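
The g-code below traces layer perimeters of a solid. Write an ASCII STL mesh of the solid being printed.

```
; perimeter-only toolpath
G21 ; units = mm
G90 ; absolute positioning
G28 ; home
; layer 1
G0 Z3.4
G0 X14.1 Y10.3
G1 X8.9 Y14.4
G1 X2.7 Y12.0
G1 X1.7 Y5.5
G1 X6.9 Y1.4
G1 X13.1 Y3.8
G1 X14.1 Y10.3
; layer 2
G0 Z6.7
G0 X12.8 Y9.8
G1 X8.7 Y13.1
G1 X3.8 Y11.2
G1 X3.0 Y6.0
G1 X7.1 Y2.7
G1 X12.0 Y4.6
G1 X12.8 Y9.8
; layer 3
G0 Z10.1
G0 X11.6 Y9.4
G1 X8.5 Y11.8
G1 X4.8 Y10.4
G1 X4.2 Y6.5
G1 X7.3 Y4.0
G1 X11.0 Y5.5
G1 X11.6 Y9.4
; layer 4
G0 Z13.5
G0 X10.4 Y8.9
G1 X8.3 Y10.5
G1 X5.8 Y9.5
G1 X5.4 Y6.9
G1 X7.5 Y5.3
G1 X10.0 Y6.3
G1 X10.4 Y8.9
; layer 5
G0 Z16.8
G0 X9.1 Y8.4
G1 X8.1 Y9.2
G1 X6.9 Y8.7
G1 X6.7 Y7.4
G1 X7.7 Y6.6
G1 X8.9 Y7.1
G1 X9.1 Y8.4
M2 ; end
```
solid part
  facet normal 0.0000 0.0000 -1.0000
    outer loop
      vertex 1.7 12.8 0.0
      vertex 9.1 15.7 0.0
      vertex 15.3 10.8 0.0
    endloop
  endfacet
  facet normal 0.0000 0.0000 -1.0000
    outer loop
      vertex 0.5 5.0 0.0
      vertex 1.7 12.8 0.0
      vertex 15.3 10.8 0.0
    endloop
  endfacet
  facet normal 0.0000 0.0000 -1.0000
    outer loop
      vertex 6.7 0.1 0.0
      vertex 0.5 5.0 0.0
      vertex 15.3 10.8 0.0
    endloop
  endfacet
  facet normal 0.0000 0.0000 -1.0000
    outer loop
      vertex 14.1 3.0 0.0
      vertex 6.7 0.1 0.0
      vertex 15.3 10.8 0.0
    endloop
  endfacet
  facet normal 0.5871 0.7428 0.3217
    outer loop
      vertex 15.3 10.8 0.0
      vertex 9.1 15.7 0.0
      vertex 7.9 7.9 20.2
    endloop
  endfacet
  facet normal -0.3457 0.8821 0.3201
    outer loop
      vertex 9.1 15.7 0.0
      vertex 1.7 12.8 0.0
      vertex 7.9 7.9 20.2
    endloop
  endfacet
  facet normal -0.9357 0.1440 0.3221
    outer loop
      vertex 1.7 12.8 0.0
      vertex 0.5 5.0 0.0
      vertex 7.9 7.9 20.2
    endloop
  endfacet
  facet normal -0.5871 -0.7428 0.3217
    outer loop
      vertex 0.5 5.0 0.0
      vertex 6.7 0.1 0.0
      vertex 7.9 7.9 20.2
    endloop
  endfacet
  facet normal 0.3457 -0.8821 0.3201
    outer loop
      vertex 6.7 0.1 0.0
      vertex 14.1 3.0 0.0
      vertex 7.9 7.9 20.2
    endloop
  endfacet
  facet normal 0.9357 -0.1440 0.3221
    outer loop
      vertex 14.1 3.0 0.0
      vertex 15.3 10.8 0.0
      vertex 7.9 7.9 20.2
    endloop
  endfacet
endsolid part

The G0 Z moves step by Δz≈3.4 mm. The G1 loops shrink linearly with z, so the solid tapers from its base footprint up to z≈20.2. Closing with a flat bottom cap and the tapered top and triangulating gives 10 facets — a regular 6-sided pyramid, base circumscribed radius ≈ 7.9 mm, apex at z ≈ 20.2 mm.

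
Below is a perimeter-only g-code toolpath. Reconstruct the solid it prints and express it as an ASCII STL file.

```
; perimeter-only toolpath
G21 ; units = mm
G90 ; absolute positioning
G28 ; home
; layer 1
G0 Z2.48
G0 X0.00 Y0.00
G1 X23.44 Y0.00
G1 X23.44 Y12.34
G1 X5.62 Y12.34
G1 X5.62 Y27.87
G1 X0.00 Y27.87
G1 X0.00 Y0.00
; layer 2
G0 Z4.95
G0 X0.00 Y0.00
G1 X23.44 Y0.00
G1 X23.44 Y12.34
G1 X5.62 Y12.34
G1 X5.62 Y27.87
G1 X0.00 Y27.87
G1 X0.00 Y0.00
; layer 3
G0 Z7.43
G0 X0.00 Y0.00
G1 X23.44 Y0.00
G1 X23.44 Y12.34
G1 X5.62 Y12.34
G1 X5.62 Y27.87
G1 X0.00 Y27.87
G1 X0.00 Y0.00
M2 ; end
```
solid part
  facet normal 0.0000 0.0000 -1.0000
    outer loop
      vertex 23.44 12.34 0.00
      vertex 23.44 0.00 0.00
      vertex 0.00 0.00 0.00
    endloop
  endfacet
  facet normal 0.0000 0.0000 -1.0000
    outer loop
      vertex 5.62 12.34 0.00
      vertex 23.44 12.34 0.00
      vertex 0.00 0.00 0.00
    endloop
  endfacet
  facet normal 0.0000 0.0000 -1.0000
    outer loop
      vertex 5.62 27.87 0.00
      vertex 5.62 12.34 0.00
      vertex 0.00 0.00 0.00
    endloop
  endfacet
  facet normal 0.0000 0.0000 -1.0000
    outer loop
      vertex 0.00 27.87 0.00
      vertex 5.62 27.87 0.00
      vertex 0.00 0.00 0.00
    endloop
  endfacet
  facet normal 0.0000 0.0000 1.0000
    outer loop
      vertex 0.00 0.00 7.43
      vertex 23.44 0.00 7.43
      vertex 23.44 12.34 7.43
    endloop
  endfacet
  facet normal 0.0000 0.0000 1.0000
    outer loop
      vertex 0.00 0.00 7.43
      vertex 23.44 12.34 7.43
      vertex 5.62 12.34 7.43
    endloop
  endfacet
  facet normal 0.0000 0.0000 1.0000
    outer loop
      vertex 0.00 0.00 7.43
      vertex 5.62 12.34 7.43
      vertex 5.62 27.87 7.43
    endloop
  endfacet
  facet normal 0.0000 0.0000 1.0000
    outer loop
      vertex 0.00 0.00 7.43
      vertex 5.62 27.87 7.43
      vertex 0.00 27.87 7.43
    endloop
  endfacet
  facet normal 0.0000 -1.0000 0.0000
    outer loop
      vertex 0.00 0.00 0.00
      vertex 23.44 0.00 0.00
      vertex 23.44 0.00 7.43
    endloop
  endfacet
  facet normal 0.0000 -1.0000 0.0000
    outer loop
      vertex 0.00 0.00 0.00
      vertex 23.44 0.00 7.43
      vertex 0.00 0.00 7.43
    endloop
  endfacet
  facet normal 1.0000 0.0000 0.0000
    outer loop
      vertex 23.44 0.00 0.00
      vertex 23.44 12.34 0.00
      vertex 23.44 12.34 7.43
    endloop
  endfacet
  facet normal 1.0000 0.0000 0.0000
    outer loop
      vertex 23.44 0.00 0.00
      vertex 23.44 12.34 7.43
      vertex 23.44 0.00 7.43
    endloop
  endfacet
  facet normal 0.0000 1.0000 0.0000
    outer loop
      vertex 23.44 12.34 0.00
      vertex 5.62 12.34 0.00
      vertex 5.62 12.34 7.43
    endloop
  endfacet
  facet normal 0.0000 1.0000 0.0000
    outer loop
      vertex 23.44 12.34 0.00
      vertex 5.62 12.34 7.43
      vertex 23.44 12.34 7.43
    endloop
  endfacet
  facet normal 1.0000 0.0000 0.0000
    outer loop
      vertex 5.62 12.34 0.00
      vertex 5.62 27.87 0.00
      vertex 5.62 27.87 7.43
    endloop
  endfacet
  facet normal 1.0000 0.0000 0.0000
    outer loop
      vertex 5.62 12.34 0.00
      vertex 5.62 27.87 7.43
      vertex 5.62 12.34 7.43
    endloop
  endfacet
  facet normal 0.0000 1.0000 0.0000
    outer loop
      vertex 5.62 27.87 0.00
      vertex 0.00 27.87 0.00
      vertex 0.00 27.87 7.43
    endloop
  endfacet
  facet normal 0.0000 1.0000 0.0000
    outer loop
      vertex 5.62 27.87 0.00
      vertex 0.00 27.87 7.43
      vertex 5.62 27.87 7.43
    endloop
  endfacet
  facet normal -1.0000 0.0000 0.0000
    outer loop
      vertex 0.00 27.87 0.00
      vertex 0.00 0.00 0.00
      vertex 0.00 0.00 7.43
    endloop
  endfacet
  facet normal -1.0000 0.0000 0.0000
    outer loop
      vertex 0.00 27.87 0.00
      vertex 0.00 0.00 7.43
      vertex 0.00 27.87 7.43
    endloop
  endfacet
endsolid part

The G0 Z moves step by Δz≈2.48 mm. Every layer's G1 loop is the same polygon, so the solid is a straight extrusion of it from z=0 to z≈7.43. Closing with flat bottom and top caps and triangulating gives 20 facets — an L-shaped prism: outer 23.4 × 27.9 mm, arm thicknesses ≈ 12.3 mm (horizontal) and 5.62 mm (vertical), extruded 7.43 mm in z.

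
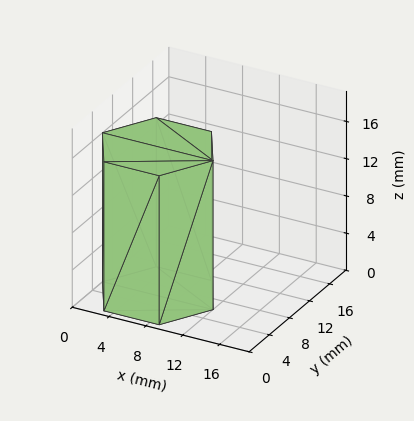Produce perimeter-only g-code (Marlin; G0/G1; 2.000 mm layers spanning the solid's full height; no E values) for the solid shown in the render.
Reading the render: the shape is a regular 6-sided prism (a cylinder approximated with 6 flat sides), circumscribed radius ≈ 6 mm, height ≈ 16 mm (dimensions read to the nearest mm from the axis ticks). For the g-code, the solid's height is divided into equal slices at the stated Δz and each level perimeter traced with G1 moves after a G0 lift.

; perimeter-only toolpath
G21 ; units = mm
G90 ; absolute positioning
G28 ; home
; layer 1
G0 Z2.000
G0 X12.000 Y6.000
G1 X9.000 Y11.196
G1 X3.000 Y11.196
G1 X0.000 Y6.000
G1 X3.000 Y0.804
G1 X9.000 Y0.804
G1 X12.000 Y6.000
; layer 2
G0 Z4.000
G0 X12.000 Y6.000
G1 X9.000 Y11.196
G1 X3.000 Y11.196
G1 X0.000 Y6.000
G1 X3.000 Y0.804
G1 X9.000 Y0.804
G1 X12.000 Y6.000
; layer 3
G0 Z6.000
G0 X12.000 Y6.000
G1 X9.000 Y11.196
G1 X3.000 Y11.196
G1 X0.000 Y6.000
G1 X3.000 Y0.804
G1 X9.000 Y0.804
G1 X12.000 Y6.000
; layer 4
G0 Z8.000
G0 X12.000 Y6.000
G1 X9.000 Y11.196
G1 X3.000 Y11.196
G1 X0.000 Y6.000
G1 X3.000 Y0.804
G1 X9.000 Y0.804
G1 X12.000 Y6.000
; layer 5
G0 Z10.000
G0 X12.000 Y6.000
G1 X9.000 Y11.196
G1 X3.000 Y11.196
G1 X0.000 Y6.000
G1 X3.000 Y0.804
G1 X9.000 Y0.804
G1 X12.000 Y6.000
; layer 6
G0 Z12.000
G0 X12.000 Y6.000
G1 X9.000 Y11.196
G1 X3.000 Y11.196
G1 X0.000 Y6.000
G1 X3.000 Y0.804
G1 X9.000 Y0.804
G1 X12.000 Y6.000
; layer 7
G0 Z14.000
G0 X12.000 Y6.000
G1 X9.000 Y11.196
G1 X3.000 Y11.196
G1 X0.000 Y6.000
G1 X3.000 Y0.804
G1 X9.000 Y0.804
G1 X12.000 Y6.000
; layer 8
G0 Z16.000
G0 X12.000 Y6.000
G1 X9.000 Y11.196
G1 X3.000 Y11.196
G1 X0.000 Y6.000
G1 X3.000 Y0.804
G1 X9.000 Y0.804
G1 X12.000 Y6.000
M2 ; end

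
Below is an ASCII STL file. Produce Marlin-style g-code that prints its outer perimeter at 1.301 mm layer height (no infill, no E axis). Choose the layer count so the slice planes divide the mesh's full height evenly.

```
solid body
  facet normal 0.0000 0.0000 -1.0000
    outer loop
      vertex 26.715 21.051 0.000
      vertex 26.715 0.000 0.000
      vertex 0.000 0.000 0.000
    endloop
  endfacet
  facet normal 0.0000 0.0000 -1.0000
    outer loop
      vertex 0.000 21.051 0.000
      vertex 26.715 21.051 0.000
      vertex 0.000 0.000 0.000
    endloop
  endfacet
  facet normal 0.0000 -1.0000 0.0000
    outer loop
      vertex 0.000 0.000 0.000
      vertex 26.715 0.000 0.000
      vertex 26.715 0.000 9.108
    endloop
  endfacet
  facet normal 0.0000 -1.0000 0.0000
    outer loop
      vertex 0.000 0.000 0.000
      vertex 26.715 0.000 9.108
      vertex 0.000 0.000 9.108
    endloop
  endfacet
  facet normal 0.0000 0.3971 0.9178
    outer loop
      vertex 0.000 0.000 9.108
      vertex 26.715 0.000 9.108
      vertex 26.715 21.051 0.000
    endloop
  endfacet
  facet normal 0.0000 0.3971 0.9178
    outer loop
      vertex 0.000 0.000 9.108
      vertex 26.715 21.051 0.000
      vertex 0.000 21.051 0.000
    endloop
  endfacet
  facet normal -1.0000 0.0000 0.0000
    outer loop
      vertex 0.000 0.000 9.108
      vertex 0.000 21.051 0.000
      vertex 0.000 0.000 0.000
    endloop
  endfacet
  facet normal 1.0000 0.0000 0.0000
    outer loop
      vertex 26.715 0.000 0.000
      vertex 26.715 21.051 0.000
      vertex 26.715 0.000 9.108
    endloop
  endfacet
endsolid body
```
; perimeter-only toolpath
G21 ; units = mm
G90 ; absolute positioning
G28 ; home
; layer 1
G0 Z1.301
G0 X0.000 Y0.000
G1 X26.715 Y0.000
G1 X26.715 Y18.044
G1 X0.000 Y18.044
G1 X0.000 Y0.000
; layer 2
G0 Z2.602
G0 X0.000 Y0.000
G1 X26.715 Y0.000
G1 X26.715 Y15.036
G1 X0.000 Y15.036
G1 X0.000 Y0.000
; layer 3
G0 Z3.903
G0 X0.000 Y0.000
G1 X26.715 Y0.000
G1 X26.715 Y12.029
G1 X0.000 Y12.029
G1 X0.000 Y0.000
; layer 4
G0 Z5.205
G0 X0.000 Y0.000
G1 X26.715 Y0.000
G1 X26.715 Y9.022
G1 X0.000 Y9.022
G1 X0.000 Y0.000
; layer 5
G0 Z6.506
G0 X0.000 Y0.000
G1 X26.715 Y0.000
G1 X26.715 Y6.015
G1 X0.000 Y6.015
G1 X0.000 Y0.000
; layer 6
G0 Z7.807
G0 X0.000 Y0.000
G1 X26.715 Y0.000
G1 X26.715 Y3.007
G1 X0.000 Y3.007
G1 X0.000 Y0.000
M2 ; end

The solid is a wedge (ramp): 26.7 × 21.1 mm base, rising to 9.11 mm along the y=0 edge and sloping linearly to z=0 at y=21.1. Slicing at Δz = 1.301 mm — 7 equal slices spanning the solid's height, so layer i sits at z = i·h/7 — gives 6 non-empty perimeters. Each is a 4-segment closed polygon; G0 lifts to the layer z and rapids to the start vertex, then G1 traces the edges. The cross-section shrinks linearly with z (the slice at the apex is degenerate and omitted).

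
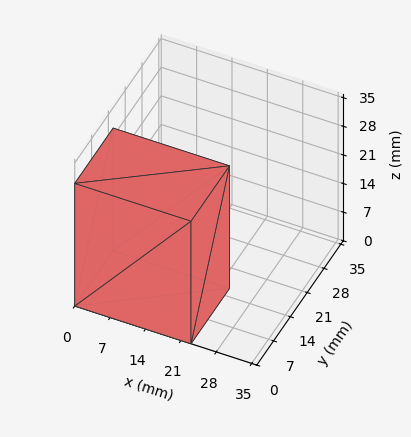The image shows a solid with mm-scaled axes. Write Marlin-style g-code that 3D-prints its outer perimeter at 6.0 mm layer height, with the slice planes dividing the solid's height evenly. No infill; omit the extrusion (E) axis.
Reading the render: the shape is a rectangular box, roughly 23 × 16 mm footprint and 30 mm tall (dimensions read to the nearest mm from the axis ticks). For the g-code, the solid's height is divided into equal slices at the stated Δz and each level perimeter traced with G1 moves after a G0 lift.

; perimeter-only toolpath
G21 ; units = mm
G90 ; absolute positioning
G28 ; home
; layer 1
G0 Z6.0
G0 X0.0 Y0.0
G1 X23.0 Y0.0
G1 X23.0 Y16.0
G1 X0.0 Y16.0
G1 X0.0 Y0.0
; layer 2
G0 Z12.0
G0 X0.0 Y0.0
G1 X23.0 Y0.0
G1 X23.0 Y16.0
G1 X0.0 Y16.0
G1 X0.0 Y0.0
; layer 3
G0 Z18.0
G0 X0.0 Y0.0
G1 X23.0 Y0.0
G1 X23.0 Y16.0
G1 X0.0 Y16.0
G1 X0.0 Y0.0
; layer 4
G0 Z24.0
G0 X0.0 Y0.0
G1 X23.0 Y0.0
G1 X23.0 Y16.0
G1 X0.0 Y16.0
G1 X0.0 Y0.0
; layer 5
G0 Z30.0
G0 X0.0 Y0.0
G1 X23.0 Y0.0
G1 X23.0 Y16.0
G1 X0.0 Y16.0
G1 X0.0 Y0.0
M2 ; end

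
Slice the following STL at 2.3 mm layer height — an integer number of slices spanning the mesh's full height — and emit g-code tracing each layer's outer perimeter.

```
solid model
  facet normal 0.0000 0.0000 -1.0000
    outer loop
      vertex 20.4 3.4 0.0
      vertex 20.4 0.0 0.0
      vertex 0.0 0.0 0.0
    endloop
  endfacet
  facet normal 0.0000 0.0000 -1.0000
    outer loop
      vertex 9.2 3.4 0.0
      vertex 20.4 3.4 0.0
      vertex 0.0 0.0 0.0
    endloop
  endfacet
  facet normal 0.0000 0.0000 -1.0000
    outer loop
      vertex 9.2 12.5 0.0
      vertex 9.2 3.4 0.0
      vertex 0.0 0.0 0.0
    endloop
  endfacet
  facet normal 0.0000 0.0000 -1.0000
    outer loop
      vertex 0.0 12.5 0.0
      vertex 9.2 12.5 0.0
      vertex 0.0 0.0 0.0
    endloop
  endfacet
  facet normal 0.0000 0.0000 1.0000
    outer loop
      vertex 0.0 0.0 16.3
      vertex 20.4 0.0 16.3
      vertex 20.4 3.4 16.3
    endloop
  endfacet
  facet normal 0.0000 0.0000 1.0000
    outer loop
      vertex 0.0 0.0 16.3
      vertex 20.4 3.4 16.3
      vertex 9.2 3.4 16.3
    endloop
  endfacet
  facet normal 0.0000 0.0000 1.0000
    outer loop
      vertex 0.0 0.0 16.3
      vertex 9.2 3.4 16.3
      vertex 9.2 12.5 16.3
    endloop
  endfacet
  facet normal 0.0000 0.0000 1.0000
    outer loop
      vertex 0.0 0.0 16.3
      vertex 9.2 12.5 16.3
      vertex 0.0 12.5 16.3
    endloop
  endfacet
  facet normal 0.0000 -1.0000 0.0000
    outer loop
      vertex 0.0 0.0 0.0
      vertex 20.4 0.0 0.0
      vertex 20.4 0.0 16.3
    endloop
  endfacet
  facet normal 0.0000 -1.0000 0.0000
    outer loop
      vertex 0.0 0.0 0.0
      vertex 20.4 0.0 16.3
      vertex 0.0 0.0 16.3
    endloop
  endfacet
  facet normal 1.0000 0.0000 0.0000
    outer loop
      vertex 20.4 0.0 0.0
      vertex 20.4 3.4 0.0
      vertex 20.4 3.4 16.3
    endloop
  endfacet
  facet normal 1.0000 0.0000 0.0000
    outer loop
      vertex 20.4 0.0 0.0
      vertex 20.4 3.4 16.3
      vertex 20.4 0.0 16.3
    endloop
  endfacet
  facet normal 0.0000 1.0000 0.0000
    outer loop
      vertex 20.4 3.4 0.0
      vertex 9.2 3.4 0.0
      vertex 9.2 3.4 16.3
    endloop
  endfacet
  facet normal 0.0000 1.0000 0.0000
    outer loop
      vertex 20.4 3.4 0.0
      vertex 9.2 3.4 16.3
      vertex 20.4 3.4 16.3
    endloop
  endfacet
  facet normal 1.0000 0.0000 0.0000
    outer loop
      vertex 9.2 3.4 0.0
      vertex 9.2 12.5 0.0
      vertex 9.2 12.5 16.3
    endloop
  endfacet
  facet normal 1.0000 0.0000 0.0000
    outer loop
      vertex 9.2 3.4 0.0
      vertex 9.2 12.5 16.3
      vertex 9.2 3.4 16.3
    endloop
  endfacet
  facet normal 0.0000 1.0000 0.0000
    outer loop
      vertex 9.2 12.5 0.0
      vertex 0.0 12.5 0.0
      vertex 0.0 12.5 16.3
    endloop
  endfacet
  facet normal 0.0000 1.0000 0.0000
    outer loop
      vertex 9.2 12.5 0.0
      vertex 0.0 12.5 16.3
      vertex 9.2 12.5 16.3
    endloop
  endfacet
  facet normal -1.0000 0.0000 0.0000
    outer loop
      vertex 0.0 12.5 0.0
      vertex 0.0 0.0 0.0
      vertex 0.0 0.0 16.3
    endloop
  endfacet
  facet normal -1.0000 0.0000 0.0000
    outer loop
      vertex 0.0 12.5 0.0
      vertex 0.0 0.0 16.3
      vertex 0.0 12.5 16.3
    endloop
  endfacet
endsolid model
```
; perimeter-only toolpath
G21 ; units = mm
G90 ; absolute positioning
G28 ; home
; layer 1
G0 Z2.3
G0 X0.0 Y0.0
G1 X20.4 Y0.0
G1 X20.4 Y3.4
G1 X9.2 Y3.4
G1 X9.2 Y12.5
G1 X0.0 Y12.5
G1 X0.0 Y0.0
; layer 2
G0 Z4.7
G0 X0.0 Y0.0
G1 X20.4 Y0.0
G1 X20.4 Y3.4
G1 X9.2 Y3.4
G1 X9.2 Y12.5
G1 X0.0 Y12.5
G1 X0.0 Y0.0
; layer 3
G0 Z7.0
G0 X0.0 Y0.0
G1 X20.4 Y0.0
G1 X20.4 Y3.4
G1 X9.2 Y3.4
G1 X9.2 Y12.5
G1 X0.0 Y12.5
G1 X0.0 Y0.0
; layer 4
G0 Z9.3
G0 X0.0 Y0.0
G1 X20.4 Y0.0
G1 X20.4 Y3.4
G1 X9.2 Y3.4
G1 X9.2 Y12.5
G1 X0.0 Y12.5
G1 X0.0 Y0.0
; layer 5
G0 Z11.6
G0 X0.0 Y0.0
G1 X20.4 Y0.0
G1 X20.4 Y3.4
G1 X9.2 Y3.4
G1 X9.2 Y12.5
G1 X0.0 Y12.5
G1 X0.0 Y0.0
; layer 6
G0 Z14.0
G0 X0.0 Y0.0
G1 X20.4 Y0.0
G1 X20.4 Y3.4
G1 X9.2 Y3.4
G1 X9.2 Y12.5
G1 X0.0 Y12.5
G1 X0.0 Y0.0
; layer 7
G0 Z16.3
G0 X0.0 Y0.0
G1 X20.4 Y0.0
G1 X20.4 Y3.4
G1 X9.2 Y3.4
G1 X9.2 Y12.5
G1 X0.0 Y12.5
G1 X0.0 Y0.0
M2 ; end

The solid is an L-shaped prism: outer 20.4 × 12.5 mm, arm thicknesses ≈ 3.4 mm (horizontal) and 9.2 mm (vertical), extruded 16.3 mm in z. Slicing at Δz = 2.3 mm — 7 equal slices spanning the solid's height, so layer i sits at z = i·h/7 — gives 7 non-empty perimeters. Each is a 6-segment closed polygon; G0 lifts to the layer z and rapids to the start vertex, then G1 traces the edges.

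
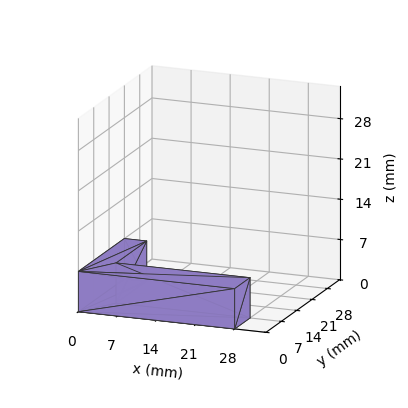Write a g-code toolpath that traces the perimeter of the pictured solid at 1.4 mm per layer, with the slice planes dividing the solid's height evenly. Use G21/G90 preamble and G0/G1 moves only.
Reading the render: the shape is an L-shaped prism: outer 28 × 21 mm, arm thicknesses ≈ 7 mm (horizontal) and 4 mm (vertical), extruded 7 mm in z (dimensions read to the nearest mm from the axis ticks). For the g-code, the solid's height is divided into equal slices at the stated Δz and each level perimeter traced with G1 moves after a G0 lift.

; perimeter-only toolpath
G21 ; units = mm
G90 ; absolute positioning
G28 ; home
; layer 1
G0 Z1.4
G0 X0.0 Y0.0
G1 X28.0 Y0.0
G1 X28.0 Y7.0
G1 X4.0 Y7.0
G1 X4.0 Y21.0
G1 X0.0 Y21.0
G1 X0.0 Y0.0
; layer 2
G0 Z2.8
G0 X0.0 Y0.0
G1 X28.0 Y0.0
G1 X28.0 Y7.0
G1 X4.0 Y7.0
G1 X4.0 Y21.0
G1 X0.0 Y21.0
G1 X0.0 Y0.0
; layer 3
G0 Z4.2
G0 X0.0 Y0.0
G1 X28.0 Y0.0
G1 X28.0 Y7.0
G1 X4.0 Y7.0
G1 X4.0 Y21.0
G1 X0.0 Y21.0
G1 X0.0 Y0.0
; layer 4
G0 Z5.6
G0 X0.0 Y0.0
G1 X28.0 Y0.0
G1 X28.0 Y7.0
G1 X4.0 Y7.0
G1 X4.0 Y21.0
G1 X0.0 Y21.0
G1 X0.0 Y0.0
; layer 5
G0 Z7.0
G0 X0.0 Y0.0
G1 X28.0 Y0.0
G1 X28.0 Y7.0
G1 X4.0 Y7.0
G1 X4.0 Y21.0
G1 X0.0 Y21.0
G1 X0.0 Y0.0
M2 ; end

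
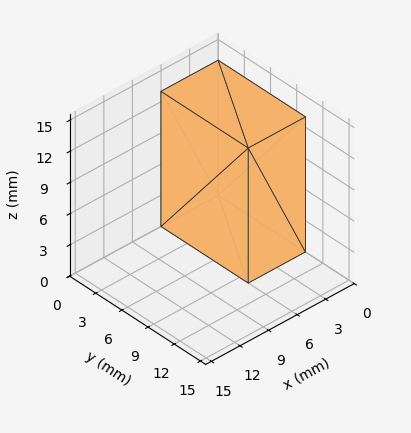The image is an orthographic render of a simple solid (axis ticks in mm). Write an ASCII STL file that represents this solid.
Reading the render: the shape is a rectangular box, roughly 6 × 10 mm footprint and 13 mm tall (dimensions read to the nearest mm from the axis ticks). For the STL, each face is triangulated and given an outward normal.

solid part
  facet normal 0.0000 0.0000 -1.0000
    outer loop
      vertex 6.000 10.000 0.000
      vertex 6.000 0.000 0.000
      vertex 0.000 0.000 0.000
    endloop
  endfacet
  facet normal 0.0000 0.0000 -1.0000
    outer loop
      vertex 0.000 10.000 0.000
      vertex 6.000 10.000 0.000
      vertex 0.000 0.000 0.000
    endloop
  endfacet
  facet normal 0.0000 0.0000 1.0000
    outer loop
      vertex 0.000 0.000 13.000
      vertex 6.000 0.000 13.000
      vertex 6.000 10.000 13.000
    endloop
  endfacet
  facet normal 0.0000 0.0000 1.0000
    outer loop
      vertex 0.000 0.000 13.000
      vertex 6.000 10.000 13.000
      vertex 0.000 10.000 13.000
    endloop
  endfacet
  facet normal 0.0000 -1.0000 0.0000
    outer loop
      vertex 0.000 0.000 0.000
      vertex 6.000 0.000 0.000
      vertex 6.000 0.000 13.000
    endloop
  endfacet
  facet normal 0.0000 -1.0000 0.0000
    outer loop
      vertex 0.000 0.000 0.000
      vertex 6.000 0.000 13.000
      vertex 0.000 0.000 13.000
    endloop
  endfacet
  facet normal 0.0000 1.0000 0.0000
    outer loop
      vertex 6.000 10.000 13.000
      vertex 6.000 10.000 0.000
      vertex 0.000 10.000 0.000
    endloop
  endfacet
  facet normal 0.0000 1.0000 0.0000
    outer loop
      vertex 0.000 10.000 13.000
      vertex 6.000 10.000 13.000
      vertex 0.000 10.000 0.000
    endloop
  endfacet
  facet normal -1.0000 0.0000 0.0000
    outer loop
      vertex 0.000 10.000 13.000
      vertex 0.000 10.000 0.000
      vertex 0.000 0.000 0.000
    endloop
  endfacet
  facet normal -1.0000 0.0000 0.0000
    outer loop
      vertex 0.000 0.000 13.000
      vertex 0.000 10.000 13.000
      vertex 0.000 0.000 0.000
    endloop
  endfacet
  facet normal 1.0000 0.0000 0.0000
    outer loop
      vertex 6.000 0.000 0.000
      vertex 6.000 10.000 0.000
      vertex 6.000 10.000 13.000
    endloop
  endfacet
  facet normal 1.0000 0.0000 0.0000
    outer loop
      vertex 6.000 0.000 0.000
      vertex 6.000 10.000 13.000
      vertex 6.000 0.000 13.000
    endloop
  endfacet
endsolid part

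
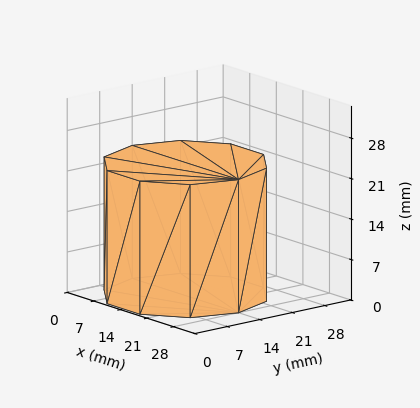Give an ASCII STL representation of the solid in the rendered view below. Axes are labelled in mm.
Reading the render: the shape is a regular 10-sided prism (a cylinder approximated with 10 flat sides), circumscribed radius ≈ 14 mm, height ≈ 23 mm (dimensions read to the nearest mm from the axis ticks). For the STL, each face is triangulated and given an outward normal.

solid part
  facet normal 0.0000 0.0000 -1.0000
    outer loop
      vertex 18.326 27.315 0.000
      vertex 25.326 22.229 0.000
      vertex 28.000 14.000 0.000
    endloop
  endfacet
  facet normal 0.0000 0.0000 -1.0000
    outer loop
      vertex 9.674 27.315 0.000
      vertex 18.326 27.315 0.000
      vertex 28.000 14.000 0.000
    endloop
  endfacet
  facet normal 0.0000 0.0000 -1.0000
    outer loop
      vertex 2.674 22.229 0.000
      vertex 9.674 27.315 0.000
      vertex 28.000 14.000 0.000
    endloop
  endfacet
  facet normal 0.0000 0.0000 -1.0000
    outer loop
      vertex 0.000 14.000 0.000
      vertex 2.674 22.229 0.000
      vertex 28.000 14.000 0.000
    endloop
  endfacet
  facet normal 0.0000 0.0000 -1.0000
    outer loop
      vertex 2.674 5.771 0.000
      vertex 0.000 14.000 0.000
      vertex 28.000 14.000 0.000
    endloop
  endfacet
  facet normal 0.0000 0.0000 -1.0000
    outer loop
      vertex 9.674 0.685 0.000
      vertex 2.674 5.771 0.000
      vertex 28.000 14.000 0.000
    endloop
  endfacet
  facet normal 0.0000 0.0000 -1.0000
    outer loop
      vertex 18.326 0.685 0.000
      vertex 9.674 0.685 0.000
      vertex 28.000 14.000 0.000
    endloop
  endfacet
  facet normal 0.0000 0.0000 -1.0000
    outer loop
      vertex 25.326 5.771 0.000
      vertex 18.326 0.685 0.000
      vertex 28.000 14.000 0.000
    endloop
  endfacet
  facet normal 0.0000 0.0000 1.0000
    outer loop
      vertex 28.000 14.000 23.000
      vertex 25.326 22.229 23.000
      vertex 18.326 27.315 23.000
    endloop
  endfacet
  facet normal 0.0000 0.0000 1.0000
    outer loop
      vertex 28.000 14.000 23.000
      vertex 18.326 27.315 23.000
      vertex 9.674 27.315 23.000
    endloop
  endfacet
  facet normal 0.0000 0.0000 1.0000
    outer loop
      vertex 28.000 14.000 23.000
      vertex 9.674 27.315 23.000
      vertex 2.674 22.229 23.000
    endloop
  endfacet
  facet normal 0.0000 0.0000 1.0000
    outer loop
      vertex 28.000 14.000 23.000
      vertex 2.674 22.229 23.000
      vertex 0.000 14.000 23.000
    endloop
  endfacet
  facet normal 0.0000 0.0000 1.0000
    outer loop
      vertex 28.000 14.000 23.000
      vertex 0.000 14.000 23.000
      vertex 2.674 5.771 23.000
    endloop
  endfacet
  facet normal 0.0000 0.0000 1.0000
    outer loop
      vertex 28.000 14.000 23.000
      vertex 2.674 5.771 23.000
      vertex 9.674 0.685 23.000
    endloop
  endfacet
  facet normal 0.0000 0.0000 1.0000
    outer loop
      vertex 28.000 14.000 23.000
      vertex 9.674 0.685 23.000
      vertex 18.326 0.685 23.000
    endloop
  endfacet
  facet normal 0.0000 0.0000 1.0000
    outer loop
      vertex 28.000 14.000 23.000
      vertex 18.326 0.685 23.000
      vertex 25.326 5.771 23.000
    endloop
  endfacet
  facet normal 0.9510 0.3090 0.0000
    outer loop
      vertex 28.000 14.000 0.000
      vertex 25.326 22.229 0.000
      vertex 25.326 22.229 23.000
    endloop
  endfacet
  facet normal 0.9510 0.3090 0.0000
    outer loop
      vertex 28.000 14.000 0.000
      vertex 25.326 22.229 23.000
      vertex 28.000 14.000 23.000
    endloop
  endfacet
  facet normal 0.5878 0.8090 0.0000
    outer loop
      vertex 25.326 22.229 0.000
      vertex 18.326 27.315 0.000
      vertex 18.326 27.315 23.000
    endloop
  endfacet
  facet normal 0.5878 0.8090 0.0000
    outer loop
      vertex 25.326 22.229 0.000
      vertex 18.326 27.315 23.000
      vertex 25.326 22.229 23.000
    endloop
  endfacet
  facet normal 0.0000 1.0000 0.0000
    outer loop
      vertex 18.326 27.315 0.000
      vertex 9.674 27.315 0.000
      vertex 9.674 27.315 23.000
    endloop
  endfacet
  facet normal 0.0000 1.0000 0.0000
    outer loop
      vertex 18.326 27.315 0.000
      vertex 9.674 27.315 23.000
      vertex 18.326 27.315 23.000
    endloop
  endfacet
  facet normal -0.5878 0.8090 0.0000
    outer loop
      vertex 9.674 27.315 0.000
      vertex 2.674 22.229 0.000
      vertex 2.674 22.229 23.000
    endloop
  endfacet
  facet normal -0.5878 0.8090 0.0000
    outer loop
      vertex 9.674 27.315 0.000
      vertex 2.674 22.229 23.000
      vertex 9.674 27.315 23.000
    endloop
  endfacet
  facet normal -0.9510 0.3090 0.0000
    outer loop
      vertex 2.674 22.229 0.000
      vertex 0.000 14.000 0.000
      vertex 0.000 14.000 23.000
    endloop
  endfacet
  facet normal -0.9510 0.3090 0.0000
    outer loop
      vertex 2.674 22.229 0.000
      vertex 0.000 14.000 23.000
      vertex 2.674 22.229 23.000
    endloop
  endfacet
  facet normal -0.9510 -0.3090 0.0000
    outer loop
      vertex 0.000 14.000 0.000
      vertex 2.674 5.771 0.000
      vertex 2.674 5.771 23.000
    endloop
  endfacet
  facet normal -0.9510 -0.3090 0.0000
    outer loop
      vertex 0.000 14.000 0.000
      vertex 2.674 5.771 23.000
      vertex 0.000 14.000 23.000
    endloop
  endfacet
  facet normal -0.5878 -0.8090 0.0000
    outer loop
      vertex 2.674 5.771 0.000
      vertex 9.674 0.685 0.000
      vertex 9.674 0.685 23.000
    endloop
  endfacet
  facet normal -0.5878 -0.8090 0.0000
    outer loop
      vertex 2.674 5.771 0.000
      vertex 9.674 0.685 23.000
      vertex 2.674 5.771 23.000
    endloop
  endfacet
  facet normal 0.0000 -1.0000 0.0000
    outer loop
      vertex 9.674 0.685 0.000
      vertex 18.326 0.685 0.000
      vertex 18.326 0.685 23.000
    endloop
  endfacet
  facet normal 0.0000 -1.0000 0.0000
    outer loop
      vertex 9.674 0.685 0.000
      vertex 18.326 0.685 23.000
      vertex 9.674 0.685 23.000
    endloop
  endfacet
  facet normal 0.5878 -0.8090 0.0000
    outer loop
      vertex 18.326 0.685 0.000
      vertex 25.326 5.771 0.000
      vertex 25.326 5.771 23.000
    endloop
  endfacet
  facet normal 0.5878 -0.8090 0.0000
    outer loop
      vertex 18.326 0.685 0.000
      vertex 25.326 5.771 23.000
      vertex 18.326 0.685 23.000
    endloop
  endfacet
  facet normal 0.9510 -0.3090 0.0000
    outer loop
      vertex 25.326 5.771 0.000
      vertex 28.000 14.000 0.000
      vertex 28.000 14.000 23.000
    endloop
  endfacet
  facet normal 0.9510 -0.3090 0.0000
    outer loop
      vertex 25.326 5.771 0.000
      vertex 28.000 14.000 23.000
      vertex 25.326 5.771 23.000
    endloop
  endfacet
endsolid part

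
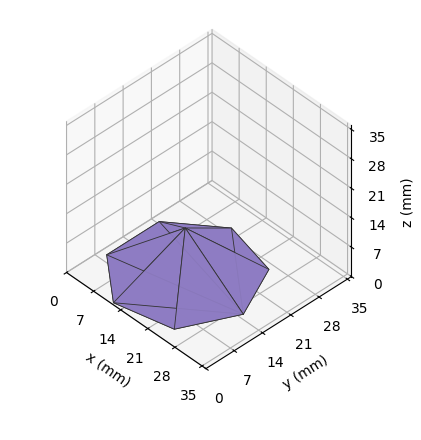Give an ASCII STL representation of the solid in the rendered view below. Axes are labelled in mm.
Reading the render: the shape is a regular 7-sided pyramid, base circumscribed radius ≈ 15 mm, apex at z ≈ 11 mm (dimensions read to the nearest mm from the axis ticks). For the STL, each face is triangulated and given an outward normal.

solid part
  facet normal 0.0000 0.0000 -1.0000
    outer loop
      vertex 11.7 29.6 0.0
      vertex 24.4 26.7 0.0
      vertex 30.0 15.0 0.0
    endloop
  endfacet
  facet normal 0.0000 0.0000 -1.0000
    outer loop
      vertex 1.5 21.5 0.0
      vertex 11.7 29.6 0.0
      vertex 30.0 15.0 0.0
    endloop
  endfacet
  facet normal 0.0000 0.0000 -1.0000
    outer loop
      vertex 1.5 8.5 0.0
      vertex 1.5 21.5 0.0
      vertex 30.0 15.0 0.0
    endloop
  endfacet
  facet normal 0.0000 0.0000 -1.0000
    outer loop
      vertex 11.7 0.4 0.0
      vertex 1.5 8.5 0.0
      vertex 30.0 15.0 0.0
    endloop
  endfacet
  facet normal 0.0000 0.0000 -1.0000
    outer loop
      vertex 24.4 3.3 0.0
      vertex 11.7 0.4 0.0
      vertex 30.0 15.0 0.0
    endloop
  endfacet
  facet normal 0.5690 0.2723 0.7759
    outer loop
      vertex 30.0 15.0 0.0
      vertex 24.4 26.7 0.0
      vertex 15.0 15.0 11.0
    endloop
  endfacet
  facet normal 0.1406 0.6158 0.7752
    outer loop
      vertex 24.4 26.7 0.0
      vertex 11.7 29.6 0.0
      vertex 15.0 15.0 11.0
    endloop
  endfacet
  facet normal -0.3931 0.4950 0.7749
    outer loop
      vertex 11.7 29.6 0.0
      vertex 1.5 21.5 0.0
      vertex 15.0 15.0 11.0
    endloop
  endfacet
  facet normal -0.6317 0.0000 0.7752
    outer loop
      vertex 1.5 21.5 0.0
      vertex 1.5 8.5 0.0
      vertex 15.0 15.0 11.0
    endloop
  endfacet
  facet normal -0.3931 -0.4950 0.7749
    outer loop
      vertex 1.5 8.5 0.0
      vertex 11.7 0.4 0.0
      vertex 15.0 15.0 11.0
    endloop
  endfacet
  facet normal 0.1406 -0.6158 0.7752
    outer loop
      vertex 11.7 0.4 0.0
      vertex 24.4 3.3 0.0
      vertex 15.0 15.0 11.0
    endloop
  endfacet
  facet normal 0.5690 -0.2723 0.7759
    outer loop
      vertex 24.4 3.3 0.0
      vertex 30.0 15.0 0.0
      vertex 15.0 15.0 11.0
    endloop
  endfacet
endsolid part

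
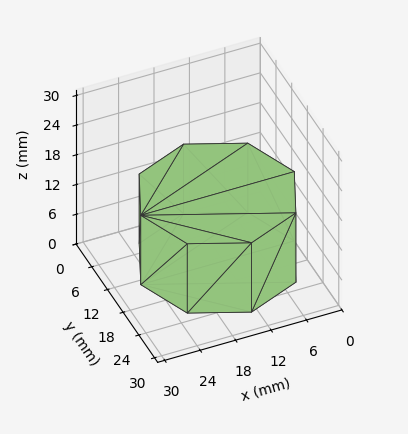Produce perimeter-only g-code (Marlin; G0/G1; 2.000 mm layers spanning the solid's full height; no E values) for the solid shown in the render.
Reading the render: the shape is a regular 8-sided prism (a cylinder approximated with 8 flat sides), circumscribed radius ≈ 13 mm, height ≈ 14 mm (dimensions read to the nearest mm from the axis ticks). For the g-code, the solid's height is divided into equal slices at the stated Δz and each level perimeter traced with G1 moves after a G0 lift.

; perimeter-only toolpath
G21 ; units = mm
G90 ; absolute positioning
G28 ; home
; layer 1
G0 Z2.000
G0 X26.000 Y13.000
G1 X22.192 Y22.192
G1 X13.000 Y26.000
G1 X3.808 Y22.192
G1 X0.000 Y13.000
G1 X3.808 Y3.808
G1 X13.000 Y0.000
G1 X22.192 Y3.808
G1 X26.000 Y13.000
; layer 2
G0 Z4.000
G0 X26.000 Y13.000
G1 X22.192 Y22.192
G1 X13.000 Y26.000
G1 X3.808 Y22.192
G1 X0.000 Y13.000
G1 X3.808 Y3.808
G1 X13.000 Y0.000
G1 X22.192 Y3.808
G1 X26.000 Y13.000
; layer 3
G0 Z6.000
G0 X26.000 Y13.000
G1 X22.192 Y22.192
G1 X13.000 Y26.000
G1 X3.808 Y22.192
G1 X0.000 Y13.000
G1 X3.808 Y3.808
G1 X13.000 Y0.000
G1 X22.192 Y3.808
G1 X26.000 Y13.000
; layer 4
G0 Z8.000
G0 X26.000 Y13.000
G1 X22.192 Y22.192
G1 X13.000 Y26.000
G1 X3.808 Y22.192
G1 X0.000 Y13.000
G1 X3.808 Y3.808
G1 X13.000 Y0.000
G1 X22.192 Y3.808
G1 X26.000 Y13.000
; layer 5
G0 Z10.000
G0 X26.000 Y13.000
G1 X22.192 Y22.192
G1 X13.000 Y26.000
G1 X3.808 Y22.192
G1 X0.000 Y13.000
G1 X3.808 Y3.808
G1 X13.000 Y0.000
G1 X22.192 Y3.808
G1 X26.000 Y13.000
; layer 6
G0 Z12.000
G0 X26.000 Y13.000
G1 X22.192 Y22.192
G1 X13.000 Y26.000
G1 X3.808 Y22.192
G1 X0.000 Y13.000
G1 X3.808 Y3.808
G1 X13.000 Y0.000
G1 X22.192 Y3.808
G1 X26.000 Y13.000
; layer 7
G0 Z14.000
G0 X26.000 Y13.000
G1 X22.192 Y22.192
G1 X13.000 Y26.000
G1 X3.808 Y22.192
G1 X0.000 Y13.000
G1 X3.808 Y3.808
G1 X13.000 Y0.000
G1 X22.192 Y3.808
G1 X26.000 Y13.000
M2 ; end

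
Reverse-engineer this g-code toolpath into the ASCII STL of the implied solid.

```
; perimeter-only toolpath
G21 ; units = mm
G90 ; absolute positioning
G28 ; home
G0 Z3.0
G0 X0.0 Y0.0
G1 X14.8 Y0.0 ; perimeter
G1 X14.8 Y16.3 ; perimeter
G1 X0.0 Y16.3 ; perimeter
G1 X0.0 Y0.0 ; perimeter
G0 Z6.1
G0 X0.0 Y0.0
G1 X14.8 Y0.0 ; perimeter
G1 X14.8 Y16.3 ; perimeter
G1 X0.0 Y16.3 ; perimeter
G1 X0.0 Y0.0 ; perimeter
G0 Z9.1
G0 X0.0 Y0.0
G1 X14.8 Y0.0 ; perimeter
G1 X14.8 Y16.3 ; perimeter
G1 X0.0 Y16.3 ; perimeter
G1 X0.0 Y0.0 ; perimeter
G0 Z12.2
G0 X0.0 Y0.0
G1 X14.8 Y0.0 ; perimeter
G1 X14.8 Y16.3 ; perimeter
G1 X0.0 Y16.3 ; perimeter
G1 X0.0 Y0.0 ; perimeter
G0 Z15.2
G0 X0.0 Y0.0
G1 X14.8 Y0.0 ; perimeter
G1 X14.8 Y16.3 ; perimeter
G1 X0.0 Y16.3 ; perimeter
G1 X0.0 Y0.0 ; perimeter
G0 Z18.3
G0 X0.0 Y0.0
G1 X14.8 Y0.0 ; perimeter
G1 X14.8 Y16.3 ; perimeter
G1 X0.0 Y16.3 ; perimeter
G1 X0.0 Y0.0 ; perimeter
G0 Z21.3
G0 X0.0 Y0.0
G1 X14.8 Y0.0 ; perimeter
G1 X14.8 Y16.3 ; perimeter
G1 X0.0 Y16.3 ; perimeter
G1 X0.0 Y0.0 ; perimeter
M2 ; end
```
solid part
  facet normal 0.0000 0.0000 -1.0000
    outer loop
      vertex 14.8 16.3 0.0
      vertex 14.8 0.0 0.0
      vertex 0.0 0.0 0.0
    endloop
  endfacet
  facet normal 0.0000 0.0000 -1.0000
    outer loop
      vertex 0.0 16.3 0.0
      vertex 14.8 16.3 0.0
      vertex 0.0 0.0 0.0
    endloop
  endfacet
  facet normal 0.0000 0.0000 1.0000
    outer loop
      vertex 0.0 0.0 21.3
      vertex 14.8 0.0 21.3
      vertex 14.8 16.3 21.3
    endloop
  endfacet
  facet normal 0.0000 0.0000 1.0000
    outer loop
      vertex 0.0 0.0 21.3
      vertex 14.8 16.3 21.3
      vertex 0.0 16.3 21.3
    endloop
  endfacet
  facet normal 0.0000 -1.0000 0.0000
    outer loop
      vertex 0.0 0.0 0.0
      vertex 14.8 0.0 0.0
      vertex 14.8 0.0 21.3
    endloop
  endfacet
  facet normal 0.0000 -1.0000 0.0000
    outer loop
      vertex 0.0 0.0 0.0
      vertex 14.8 0.0 21.3
      vertex 0.0 0.0 21.3
    endloop
  endfacet
  facet normal 0.0000 1.0000 0.0000
    outer loop
      vertex 14.8 16.3 21.3
      vertex 14.8 16.3 0.0
      vertex 0.0 16.3 0.0
    endloop
  endfacet
  facet normal 0.0000 1.0000 0.0000
    outer loop
      vertex 0.0 16.3 21.3
      vertex 14.8 16.3 21.3
      vertex 0.0 16.3 0.0
    endloop
  endfacet
  facet normal -1.0000 0.0000 0.0000
    outer loop
      vertex 0.0 16.3 21.3
      vertex 0.0 16.3 0.0
      vertex 0.0 0.0 0.0
    endloop
  endfacet
  facet normal -1.0000 0.0000 0.0000
    outer loop
      vertex 0.0 0.0 21.3
      vertex 0.0 16.3 21.3
      vertex 0.0 0.0 0.0
    endloop
  endfacet
  facet normal 1.0000 0.0000 0.0000
    outer loop
      vertex 14.8 0.0 0.0
      vertex 14.8 16.3 0.0
      vertex 14.8 16.3 21.3
    endloop
  endfacet
  facet normal 1.0000 0.0000 0.0000
    outer loop
      vertex 14.8 0.0 0.0
      vertex 14.8 16.3 21.3
      vertex 14.8 0.0 21.3
    endloop
  endfacet
endsolid part

The G0 Z moves step by Δz≈3.0 mm. Every layer's G1 loop is the same polygon, so the solid is a straight extrusion of it from z=0 to z≈21.3. Closing with flat bottom and top caps and triangulating gives 12 facets — a rectangular box, roughly 14.8 × 16.3 mm footprint and 21.3 mm tall.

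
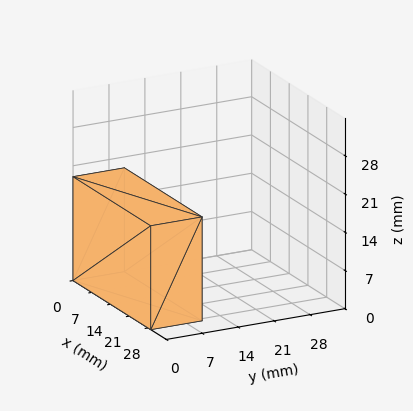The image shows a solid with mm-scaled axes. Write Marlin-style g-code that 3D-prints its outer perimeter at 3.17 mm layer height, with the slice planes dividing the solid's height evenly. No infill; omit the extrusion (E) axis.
Reading the render: the shape is a rectangular box, roughly 29 × 10 mm footprint and 19 mm tall (dimensions read to the nearest mm from the axis ticks). For the g-code, the solid's height is divided into equal slices at the stated Δz and each level perimeter traced with G1 moves after a G0 lift.

; perimeter-only toolpath
G21 ; units = mm
G90 ; absolute positioning
G28 ; home
; layer 1
G0 Z3.17
G0 X0.00 Y0.00
G1 X29.00 Y0.00
G1 X29.00 Y10.00
G1 X0.00 Y10.00
G1 X0.00 Y0.00
; layer 2
G0 Z6.33
G0 X0.00 Y0.00
G1 X29.00 Y0.00
G1 X29.00 Y10.00
G1 X0.00 Y10.00
G1 X0.00 Y0.00
; layer 3
G0 Z9.50
G0 X0.00 Y0.00
G1 X29.00 Y0.00
G1 X29.00 Y10.00
G1 X0.00 Y10.00
G1 X0.00 Y0.00
; layer 4
G0 Z12.67
G0 X0.00 Y0.00
G1 X29.00 Y0.00
G1 X29.00 Y10.00
G1 X0.00 Y10.00
G1 X0.00 Y0.00
; layer 5
G0 Z15.83
G0 X0.00 Y0.00
G1 X29.00 Y0.00
G1 X29.00 Y10.00
G1 X0.00 Y10.00
G1 X0.00 Y0.00
; layer 6
G0 Z19.00
G0 X0.00 Y0.00
G1 X29.00 Y0.00
G1 X29.00 Y10.00
G1 X0.00 Y10.00
G1 X0.00 Y0.00
M2 ; end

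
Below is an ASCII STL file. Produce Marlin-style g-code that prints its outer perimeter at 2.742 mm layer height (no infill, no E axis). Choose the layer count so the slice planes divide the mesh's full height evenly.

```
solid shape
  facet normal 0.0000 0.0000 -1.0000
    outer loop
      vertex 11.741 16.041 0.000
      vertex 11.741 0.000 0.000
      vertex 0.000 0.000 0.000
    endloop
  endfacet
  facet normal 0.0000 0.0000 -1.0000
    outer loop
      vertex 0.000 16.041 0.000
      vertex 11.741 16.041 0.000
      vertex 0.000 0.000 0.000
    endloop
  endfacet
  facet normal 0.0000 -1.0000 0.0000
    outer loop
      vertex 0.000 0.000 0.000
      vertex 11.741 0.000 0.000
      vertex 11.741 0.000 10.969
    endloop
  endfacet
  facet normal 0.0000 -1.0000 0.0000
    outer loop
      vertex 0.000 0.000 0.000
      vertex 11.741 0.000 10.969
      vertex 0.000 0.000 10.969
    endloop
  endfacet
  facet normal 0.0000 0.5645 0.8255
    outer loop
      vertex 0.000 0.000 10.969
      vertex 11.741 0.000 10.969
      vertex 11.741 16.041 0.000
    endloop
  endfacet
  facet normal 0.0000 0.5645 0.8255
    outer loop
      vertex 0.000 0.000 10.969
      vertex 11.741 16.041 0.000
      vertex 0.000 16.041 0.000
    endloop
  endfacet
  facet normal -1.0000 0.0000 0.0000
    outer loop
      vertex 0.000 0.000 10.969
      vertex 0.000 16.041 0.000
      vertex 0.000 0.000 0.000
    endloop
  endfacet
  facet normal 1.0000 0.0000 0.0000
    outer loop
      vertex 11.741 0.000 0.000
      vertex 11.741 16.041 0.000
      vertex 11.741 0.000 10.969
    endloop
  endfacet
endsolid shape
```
; perimeter-only toolpath
G21 ; units = mm
G90 ; absolute positioning
G28 ; home
; layer 1
G0 Z2.742
G0 X0.000 Y0.000
G1 X11.741 Y0.000
G1 X11.741 Y12.031
G1 X0.000 Y12.031
G1 X0.000 Y0.000
; layer 2
G0 Z5.484
G0 X0.000 Y0.000
G1 X11.741 Y0.000
G1 X11.741 Y8.021
G1 X0.000 Y8.021
G1 X0.000 Y0.000
; layer 3
G0 Z8.227
G0 X0.000 Y0.000
G1 X11.741 Y0.000
G1 X11.741 Y4.010
G1 X0.000 Y4.010
G1 X0.000 Y0.000
M2 ; end

The solid is a wedge (ramp): 11.7 × 16 mm base, rising to 11 mm along the y=0 edge and sloping linearly to z=0 at y=16. Slicing at Δz = 2.742 mm — 4 equal slices spanning the solid's height, so layer i sits at z = i·h/4 — gives 3 non-empty perimeters. Each is a 4-segment closed polygon; G0 lifts to the layer z and rapids to the start vertex, then G1 traces the edges. The cross-section shrinks linearly with z (the slice at the apex is degenerate and omitted).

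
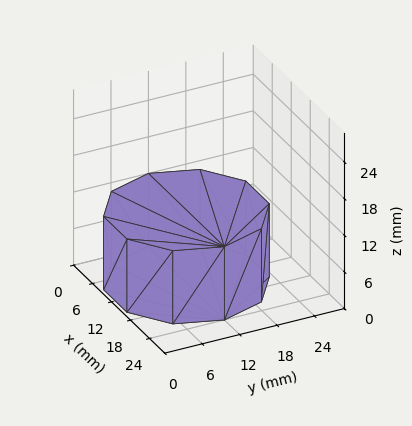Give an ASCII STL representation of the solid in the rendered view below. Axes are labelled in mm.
Reading the render: the shape is a regular 10-sided prism (a cylinder approximated with 10 flat sides), circumscribed radius ≈ 12 mm, height ≈ 12 mm (dimensions read to the nearest mm from the axis ticks). For the STL, each face is triangulated and given an outward normal.

solid part
  facet normal 0.0000 0.0000 -1.0000
    outer loop
      vertex 15.7 23.4 0.0
      vertex 21.7 19.1 0.0
      vertex 24.0 12.0 0.0
    endloop
  endfacet
  facet normal 0.0000 0.0000 -1.0000
    outer loop
      vertex 8.3 23.4 0.0
      vertex 15.7 23.4 0.0
      vertex 24.0 12.0 0.0
    endloop
  endfacet
  facet normal 0.0000 0.0000 -1.0000
    outer loop
      vertex 2.3 19.1 0.0
      vertex 8.3 23.4 0.0
      vertex 24.0 12.0 0.0
    endloop
  endfacet
  facet normal 0.0000 0.0000 -1.0000
    outer loop
      vertex 0.0 12.0 0.0
      vertex 2.3 19.1 0.0
      vertex 24.0 12.0 0.0
    endloop
  endfacet
  facet normal 0.0000 0.0000 -1.0000
    outer loop
      vertex 2.3 4.9 0.0
      vertex 0.0 12.0 0.0
      vertex 24.0 12.0 0.0
    endloop
  endfacet
  facet normal 0.0000 0.0000 -1.0000
    outer loop
      vertex 8.3 0.6 0.0
      vertex 2.3 4.9 0.0
      vertex 24.0 12.0 0.0
    endloop
  endfacet
  facet normal 0.0000 0.0000 -1.0000
    outer loop
      vertex 15.7 0.6 0.0
      vertex 8.3 0.6 0.0
      vertex 24.0 12.0 0.0
    endloop
  endfacet
  facet normal 0.0000 0.0000 -1.0000
    outer loop
      vertex 21.7 4.9 0.0
      vertex 15.7 0.6 0.0
      vertex 24.0 12.0 0.0
    endloop
  endfacet
  facet normal 0.0000 0.0000 1.0000
    outer loop
      vertex 24.0 12.0 12.0
      vertex 21.7 19.1 12.0
      vertex 15.7 23.4 12.0
    endloop
  endfacet
  facet normal 0.0000 0.0000 1.0000
    outer loop
      vertex 24.0 12.0 12.0
      vertex 15.7 23.4 12.0
      vertex 8.3 23.4 12.0
    endloop
  endfacet
  facet normal 0.0000 0.0000 1.0000
    outer loop
      vertex 24.0 12.0 12.0
      vertex 8.3 23.4 12.0
      vertex 2.3 19.1 12.0
    endloop
  endfacet
  facet normal 0.0000 0.0000 1.0000
    outer loop
      vertex 24.0 12.0 12.0
      vertex 2.3 19.1 12.0
      vertex 0.0 12.0 12.0
    endloop
  endfacet
  facet normal 0.0000 0.0000 1.0000
    outer loop
      vertex 24.0 12.0 12.0
      vertex 0.0 12.0 12.0
      vertex 2.3 4.9 12.0
    endloop
  endfacet
  facet normal 0.0000 0.0000 1.0000
    outer loop
      vertex 24.0 12.0 12.0
      vertex 2.3 4.9 12.0
      vertex 8.3 0.6 12.0
    endloop
  endfacet
  facet normal 0.0000 0.0000 1.0000
    outer loop
      vertex 24.0 12.0 12.0
      vertex 8.3 0.6 12.0
      vertex 15.7 0.6 12.0
    endloop
  endfacet
  facet normal 0.0000 0.0000 1.0000
    outer loop
      vertex 24.0 12.0 12.0
      vertex 15.7 0.6 12.0
      vertex 21.7 4.9 12.0
    endloop
  endfacet
  facet normal 0.9513 0.3082 0.0000
    outer loop
      vertex 24.0 12.0 0.0
      vertex 21.7 19.1 0.0
      vertex 21.7 19.1 12.0
    endloop
  endfacet
  facet normal 0.9513 0.3082 0.0000
    outer loop
      vertex 24.0 12.0 0.0
      vertex 21.7 19.1 12.0
      vertex 24.0 12.0 12.0
    endloop
  endfacet
  facet normal 0.5825 0.8128 0.0000
    outer loop
      vertex 21.7 19.1 0.0
      vertex 15.7 23.4 0.0
      vertex 15.7 23.4 12.0
    endloop
  endfacet
  facet normal 0.5825 0.8128 0.0000
    outer loop
      vertex 21.7 19.1 0.0
      vertex 15.7 23.4 12.0
      vertex 21.7 19.1 12.0
    endloop
  endfacet
  facet normal 0.0000 1.0000 0.0000
    outer loop
      vertex 15.7 23.4 0.0
      vertex 8.3 23.4 0.0
      vertex 8.3 23.4 12.0
    endloop
  endfacet
  facet normal 0.0000 1.0000 0.0000
    outer loop
      vertex 15.7 23.4 0.0
      vertex 8.3 23.4 12.0
      vertex 15.7 23.4 12.0
    endloop
  endfacet
  facet normal -0.5825 0.8128 0.0000
    outer loop
      vertex 8.3 23.4 0.0
      vertex 2.3 19.1 0.0
      vertex 2.3 19.1 12.0
    endloop
  endfacet
  facet normal -0.5825 0.8128 0.0000
    outer loop
      vertex 8.3 23.4 0.0
      vertex 2.3 19.1 12.0
      vertex 8.3 23.4 12.0
    endloop
  endfacet
  facet normal -0.9513 0.3082 0.0000
    outer loop
      vertex 2.3 19.1 0.0
      vertex 0.0 12.0 0.0
      vertex 0.0 12.0 12.0
    endloop
  endfacet
  facet normal -0.9513 0.3082 0.0000
    outer loop
      vertex 2.3 19.1 0.0
      vertex 0.0 12.0 12.0
      vertex 2.3 19.1 12.0
    endloop
  endfacet
  facet normal -0.9513 -0.3082 0.0000
    outer loop
      vertex 0.0 12.0 0.0
      vertex 2.3 4.9 0.0
      vertex 2.3 4.9 12.0
    endloop
  endfacet
  facet normal -0.9513 -0.3082 0.0000
    outer loop
      vertex 0.0 12.0 0.0
      vertex 2.3 4.9 12.0
      vertex 0.0 12.0 12.0
    endloop
  endfacet
  facet normal -0.5825 -0.8128 0.0000
    outer loop
      vertex 2.3 4.9 0.0
      vertex 8.3 0.6 0.0
      vertex 8.3 0.6 12.0
    endloop
  endfacet
  facet normal -0.5825 -0.8128 0.0000
    outer loop
      vertex 2.3 4.9 0.0
      vertex 8.3 0.6 12.0
      vertex 2.3 4.9 12.0
    endloop
  endfacet
  facet normal 0.0000 -1.0000 0.0000
    outer loop
      vertex 8.3 0.6 0.0
      vertex 15.7 0.6 0.0
      vertex 15.7 0.6 12.0
    endloop
  endfacet
  facet normal 0.0000 -1.0000 0.0000
    outer loop
      vertex 8.3 0.6 0.0
      vertex 15.7 0.6 12.0
      vertex 8.3 0.6 12.0
    endloop
  endfacet
  facet normal 0.5825 -0.8128 0.0000
    outer loop
      vertex 15.7 0.6 0.0
      vertex 21.7 4.9 0.0
      vertex 21.7 4.9 12.0
    endloop
  endfacet
  facet normal 0.5825 -0.8128 0.0000
    outer loop
      vertex 15.7 0.6 0.0
      vertex 21.7 4.9 12.0
      vertex 15.7 0.6 12.0
    endloop
  endfacet
  facet normal 0.9513 -0.3082 0.0000
    outer loop
      vertex 21.7 4.9 0.0
      vertex 24.0 12.0 0.0
      vertex 24.0 12.0 12.0
    endloop
  endfacet
  facet normal 0.9513 -0.3082 0.0000
    outer loop
      vertex 21.7 4.9 0.0
      vertex 24.0 12.0 12.0
      vertex 21.7 4.9 12.0
    endloop
  endfacet
endsolid part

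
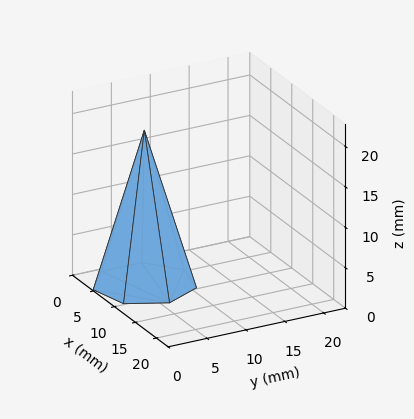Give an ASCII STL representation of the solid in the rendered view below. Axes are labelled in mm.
Reading the render: the shape is a regular 7-sided pyramid, base circumscribed radius ≈ 6 mm, apex at z ≈ 19 mm (dimensions read to the nearest mm from the axis ticks). For the STL, each face is triangulated and given an outward normal.

solid part
  facet normal 0.0000 0.0000 -1.0000
    outer loop
      vertex 4.665 11.850 0.000
      vertex 9.741 10.691 0.000
      vertex 12.000 6.000 0.000
    endloop
  endfacet
  facet normal 0.0000 0.0000 -1.0000
    outer loop
      vertex 0.594 8.603 0.000
      vertex 4.665 11.850 0.000
      vertex 12.000 6.000 0.000
    endloop
  endfacet
  facet normal 0.0000 0.0000 -1.0000
    outer loop
      vertex 0.594 3.397 0.000
      vertex 0.594 8.603 0.000
      vertex 12.000 6.000 0.000
    endloop
  endfacet
  facet normal 0.0000 0.0000 -1.0000
    outer loop
      vertex 4.665 0.150 0.000
      vertex 0.594 3.397 0.000
      vertex 12.000 6.000 0.000
    endloop
  endfacet
  facet normal 0.0000 0.0000 -1.0000
    outer loop
      vertex 9.741 1.309 0.000
      vertex 4.665 0.150 0.000
      vertex 12.000 6.000 0.000
    endloop
  endfacet
  facet normal 0.8666 0.4173 0.2737
    outer loop
      vertex 12.000 6.000 0.000
      vertex 9.741 10.691 0.000
      vertex 6.000 6.000 19.000
    endloop
  endfacet
  facet normal 0.2141 0.9377 0.2737
    outer loop
      vertex 9.741 10.691 0.000
      vertex 4.665 11.850 0.000
      vertex 6.000 6.000 19.000
    endloop
  endfacet
  facet normal -0.5997 0.7519 0.2737
    outer loop
      vertex 4.665 11.850 0.000
      vertex 0.594 8.603 0.000
      vertex 6.000 6.000 19.000
    endloop
  endfacet
  facet normal -0.9618 0.0000 0.2737
    outer loop
      vertex 0.594 8.603 0.000
      vertex 0.594 3.397 0.000
      vertex 6.000 6.000 19.000
    endloop
  endfacet
  facet normal -0.5997 -0.7519 0.2737
    outer loop
      vertex 0.594 3.397 0.000
      vertex 4.665 0.150 0.000
      vertex 6.000 6.000 19.000
    endloop
  endfacet
  facet normal 0.2141 -0.9377 0.2737
    outer loop
      vertex 4.665 0.150 0.000
      vertex 9.741 1.309 0.000
      vertex 6.000 6.000 19.000
    endloop
  endfacet
  facet normal 0.8666 -0.4173 0.2737
    outer loop
      vertex 9.741 1.309 0.000
      vertex 12.000 6.000 0.000
      vertex 6.000 6.000 19.000
    endloop
  endfacet
endsolid part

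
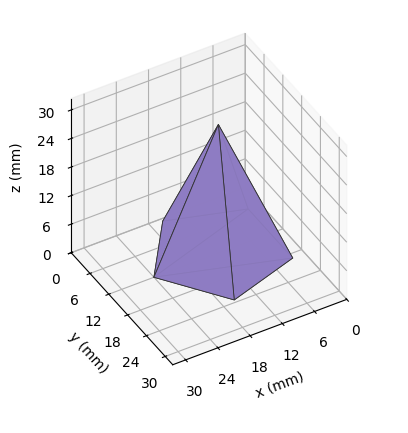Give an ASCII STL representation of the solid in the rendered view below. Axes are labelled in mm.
Reading the render: the shape is a regular 5-sided pyramid, base circumscribed radius ≈ 12 mm, apex at z ≈ 27 mm (dimensions read to the nearest mm from the axis ticks). For the STL, each face is triangulated and given an outward normal.

solid part
  facet normal 0.0000 0.0000 -1.0000
    outer loop
      vertex 2.3 19.1 0.0
      vertex 15.7 23.4 0.0
      vertex 24.0 12.0 0.0
    endloop
  endfacet
  facet normal 0.0000 0.0000 -1.0000
    outer loop
      vertex 2.3 4.9 0.0
      vertex 2.3 19.1 0.0
      vertex 24.0 12.0 0.0
    endloop
  endfacet
  facet normal 0.0000 0.0000 -1.0000
    outer loop
      vertex 15.7 0.6 0.0
      vertex 2.3 4.9 0.0
      vertex 24.0 12.0 0.0
    endloop
  endfacet
  facet normal 0.7608 0.5539 0.3381
    outer loop
      vertex 24.0 12.0 0.0
      vertex 15.7 23.4 0.0
      vertex 12.0 12.0 27.0
    endloop
  endfacet
  facet normal -0.2875 0.8958 0.3389
    outer loop
      vertex 15.7 23.4 0.0
      vertex 2.3 19.1 0.0
      vertex 12.0 12.0 27.0
    endloop
  endfacet
  facet normal -0.9411 0.0000 0.3381
    outer loop
      vertex 2.3 19.1 0.0
      vertex 2.3 4.9 0.0
      vertex 12.0 12.0 27.0
    endloop
  endfacet
  facet normal -0.2875 -0.8958 0.3389
    outer loop
      vertex 2.3 4.9 0.0
      vertex 15.7 0.6 0.0
      vertex 12.0 12.0 27.0
    endloop
  endfacet
  facet normal 0.7608 -0.5539 0.3381
    outer loop
      vertex 15.7 0.6 0.0
      vertex 24.0 12.0 0.0
      vertex 12.0 12.0 27.0
    endloop
  endfacet
endsolid part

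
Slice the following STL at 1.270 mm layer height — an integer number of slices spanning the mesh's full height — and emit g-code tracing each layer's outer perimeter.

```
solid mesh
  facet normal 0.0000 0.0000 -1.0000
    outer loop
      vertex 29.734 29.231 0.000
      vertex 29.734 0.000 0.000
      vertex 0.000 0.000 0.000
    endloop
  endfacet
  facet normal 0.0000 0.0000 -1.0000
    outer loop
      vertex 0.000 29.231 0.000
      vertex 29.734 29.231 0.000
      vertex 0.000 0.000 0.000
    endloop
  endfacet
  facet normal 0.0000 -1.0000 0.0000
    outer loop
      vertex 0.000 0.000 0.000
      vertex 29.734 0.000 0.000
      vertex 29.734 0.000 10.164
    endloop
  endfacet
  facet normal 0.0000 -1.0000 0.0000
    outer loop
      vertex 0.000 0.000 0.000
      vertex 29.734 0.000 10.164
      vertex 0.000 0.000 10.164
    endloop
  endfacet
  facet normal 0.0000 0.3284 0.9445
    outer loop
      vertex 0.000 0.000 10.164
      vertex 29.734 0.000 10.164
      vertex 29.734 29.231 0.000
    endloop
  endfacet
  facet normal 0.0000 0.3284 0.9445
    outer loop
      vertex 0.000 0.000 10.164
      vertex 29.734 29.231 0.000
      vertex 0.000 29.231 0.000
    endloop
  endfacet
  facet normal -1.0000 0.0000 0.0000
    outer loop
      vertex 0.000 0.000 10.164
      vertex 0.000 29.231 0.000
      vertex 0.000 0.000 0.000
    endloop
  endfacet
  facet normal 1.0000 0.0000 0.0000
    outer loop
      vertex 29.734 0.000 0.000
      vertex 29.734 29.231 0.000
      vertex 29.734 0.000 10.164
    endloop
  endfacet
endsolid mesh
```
; perimeter-only toolpath
G21 ; units = mm
G90 ; absolute positioning
G28 ; home
; layer 1
G0 Z1.270
G0 X0.000 Y0.000
G1 X29.734 Y0.000
G1 X29.734 Y25.577
G1 X0.000 Y25.577
G1 X0.000 Y0.000
; layer 2
G0 Z2.541
G0 X0.000 Y0.000
G1 X29.734 Y0.000
G1 X29.734 Y21.923
G1 X0.000 Y21.923
G1 X0.000 Y0.000
; layer 3
G0 Z3.811
G0 X0.000 Y0.000
G1 X29.734 Y0.000
G1 X29.734 Y18.269
G1 X0.000 Y18.269
G1 X0.000 Y0.000
; layer 4
G0 Z5.082
G0 X0.000 Y0.000
G1 X29.734 Y0.000
G1 X29.734 Y14.616
G1 X0.000 Y14.616
G1 X0.000 Y0.000
; layer 5
G0 Z6.353
G0 X0.000 Y0.000
G1 X29.734 Y0.000
G1 X29.734 Y10.962
G1 X0.000 Y10.962
G1 X0.000 Y0.000
; layer 6
G0 Z7.623
G0 X0.000 Y0.000
G1 X29.734 Y0.000
G1 X29.734 Y7.308
G1 X0.000 Y7.308
G1 X0.000 Y0.000
; layer 7
G0 Z8.893
G0 X0.000 Y0.000
G1 X29.734 Y0.000
G1 X29.734 Y3.654
G1 X0.000 Y3.654
G1 X0.000 Y0.000
M2 ; end

The solid is a wedge (ramp): 29.7 × 29.2 mm base, rising to 10.2 mm along the y=0 edge and sloping linearly to z=0 at y=29.2. Slicing at Δz = 1.270 mm — 8 equal slices spanning the solid's height, so layer i sits at z = i·h/8 — gives 7 non-empty perimeters. Each is a 4-segment closed polygon; G0 lifts to the layer z and rapids to the start vertex, then G1 traces the edges. The cross-section shrinks linearly with z (the slice at the apex is degenerate and omitted).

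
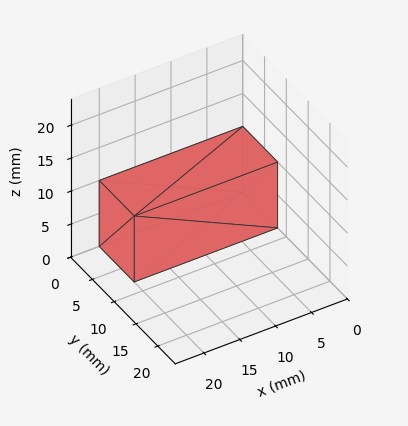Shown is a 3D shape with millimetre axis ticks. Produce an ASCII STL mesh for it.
Reading the render: the shape is a rectangular box, roughly 20 × 8 mm footprint and 10 mm tall (dimensions read to the nearest mm from the axis ticks). For the STL, each face is triangulated and given an outward normal.

solid part
  facet normal 0.0000 0.0000 -1.0000
    outer loop
      vertex 20.0 8.0 0.0
      vertex 20.0 0.0 0.0
      vertex 0.0 0.0 0.0
    endloop
  endfacet
  facet normal 0.0000 0.0000 -1.0000
    outer loop
      vertex 0.0 8.0 0.0
      vertex 20.0 8.0 0.0
      vertex 0.0 0.0 0.0
    endloop
  endfacet
  facet normal 0.0000 0.0000 1.0000
    outer loop
      vertex 0.0 0.0 10.0
      vertex 20.0 0.0 10.0
      vertex 20.0 8.0 10.0
    endloop
  endfacet
  facet normal 0.0000 0.0000 1.0000
    outer loop
      vertex 0.0 0.0 10.0
      vertex 20.0 8.0 10.0
      vertex 0.0 8.0 10.0
    endloop
  endfacet
  facet normal 0.0000 -1.0000 0.0000
    outer loop
      vertex 0.0 0.0 0.0
      vertex 20.0 0.0 0.0
      vertex 20.0 0.0 10.0
    endloop
  endfacet
  facet normal 0.0000 -1.0000 0.0000
    outer loop
      vertex 0.0 0.0 0.0
      vertex 20.0 0.0 10.0
      vertex 0.0 0.0 10.0
    endloop
  endfacet
  facet normal 0.0000 1.0000 0.0000
    outer loop
      vertex 20.0 8.0 10.0
      vertex 20.0 8.0 0.0
      vertex 0.0 8.0 0.0
    endloop
  endfacet
  facet normal 0.0000 1.0000 0.0000
    outer loop
      vertex 0.0 8.0 10.0
      vertex 20.0 8.0 10.0
      vertex 0.0 8.0 0.0
    endloop
  endfacet
  facet normal -1.0000 0.0000 0.0000
    outer loop
      vertex 0.0 8.0 10.0
      vertex 0.0 8.0 0.0
      vertex 0.0 0.0 0.0
    endloop
  endfacet
  facet normal -1.0000 0.0000 0.0000
    outer loop
      vertex 0.0 0.0 10.0
      vertex 0.0 8.0 10.0
      vertex 0.0 0.0 0.0
    endloop
  endfacet
  facet normal 1.0000 0.0000 0.0000
    outer loop
      vertex 20.0 0.0 0.0
      vertex 20.0 8.0 0.0
      vertex 20.0 8.0 10.0
    endloop
  endfacet
  facet normal 1.0000 0.0000 0.0000
    outer loop
      vertex 20.0 0.0 0.0
      vertex 20.0 8.0 10.0
      vertex 20.0 0.0 10.0
    endloop
  endfacet
endsolid part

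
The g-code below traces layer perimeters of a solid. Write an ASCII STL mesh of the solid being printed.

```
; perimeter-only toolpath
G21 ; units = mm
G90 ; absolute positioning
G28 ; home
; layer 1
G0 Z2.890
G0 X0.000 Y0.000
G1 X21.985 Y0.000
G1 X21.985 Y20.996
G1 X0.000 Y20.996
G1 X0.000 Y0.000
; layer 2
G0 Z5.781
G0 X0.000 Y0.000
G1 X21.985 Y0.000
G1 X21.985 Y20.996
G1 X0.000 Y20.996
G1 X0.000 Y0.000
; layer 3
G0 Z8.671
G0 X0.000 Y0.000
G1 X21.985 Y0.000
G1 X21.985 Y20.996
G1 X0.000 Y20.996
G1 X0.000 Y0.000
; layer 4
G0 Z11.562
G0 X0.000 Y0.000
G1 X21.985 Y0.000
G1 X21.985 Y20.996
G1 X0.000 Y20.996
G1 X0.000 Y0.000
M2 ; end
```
solid part
  facet normal 0.0000 0.0000 -1.0000
    outer loop
      vertex 21.985 20.996 0.000
      vertex 21.985 0.000 0.000
      vertex 0.000 0.000 0.000
    endloop
  endfacet
  facet normal 0.0000 0.0000 -1.0000
    outer loop
      vertex 0.000 20.996 0.000
      vertex 21.985 20.996 0.000
      vertex 0.000 0.000 0.000
    endloop
  endfacet
  facet normal 0.0000 0.0000 1.0000
    outer loop
      vertex 0.000 0.000 11.562
      vertex 21.985 0.000 11.562
      vertex 21.985 20.996 11.562
    endloop
  endfacet
  facet normal 0.0000 0.0000 1.0000
    outer loop
      vertex 0.000 0.000 11.562
      vertex 21.985 20.996 11.562
      vertex 0.000 20.996 11.562
    endloop
  endfacet
  facet normal 0.0000 -1.0000 0.0000
    outer loop
      vertex 0.000 0.000 0.000
      vertex 21.985 0.000 0.000
      vertex 21.985 0.000 11.562
    endloop
  endfacet
  facet normal 0.0000 -1.0000 0.0000
    outer loop
      vertex 0.000 0.000 0.000
      vertex 21.985 0.000 11.562
      vertex 0.000 0.000 11.562
    endloop
  endfacet
  facet normal 0.0000 1.0000 0.0000
    outer loop
      vertex 21.985 20.996 11.562
      vertex 21.985 20.996 0.000
      vertex 0.000 20.996 0.000
    endloop
  endfacet
  facet normal 0.0000 1.0000 0.0000
    outer loop
      vertex 0.000 20.996 11.562
      vertex 21.985 20.996 11.562
      vertex 0.000 20.996 0.000
    endloop
  endfacet
  facet normal -1.0000 0.0000 0.0000
    outer loop
      vertex 0.000 20.996 11.562
      vertex 0.000 20.996 0.000
      vertex 0.000 0.000 0.000
    endloop
  endfacet
  facet normal -1.0000 0.0000 0.0000
    outer loop
      vertex 0.000 0.000 11.562
      vertex 0.000 20.996 11.562
      vertex 0.000 0.000 0.000
    endloop
  endfacet
  facet normal 1.0000 0.0000 0.0000
    outer loop
      vertex 21.985 0.000 0.000
      vertex 21.985 20.996 0.000
      vertex 21.985 20.996 11.562
    endloop
  endfacet
  facet normal 1.0000 0.0000 0.0000
    outer loop
      vertex 21.985 0.000 0.000
      vertex 21.985 20.996 11.562
      vertex 21.985 0.000 11.562
    endloop
  endfacet
endsolid part

The G0 Z moves step by Δz≈2.890 mm. Every layer's G1 loop is the same polygon, so the solid is a straight extrusion of it from z=0 to z≈11.6. Closing with flat bottom and top caps and triangulating gives 12 facets — a rectangular box, roughly 22 × 21 mm footprint and 11.6 mm tall.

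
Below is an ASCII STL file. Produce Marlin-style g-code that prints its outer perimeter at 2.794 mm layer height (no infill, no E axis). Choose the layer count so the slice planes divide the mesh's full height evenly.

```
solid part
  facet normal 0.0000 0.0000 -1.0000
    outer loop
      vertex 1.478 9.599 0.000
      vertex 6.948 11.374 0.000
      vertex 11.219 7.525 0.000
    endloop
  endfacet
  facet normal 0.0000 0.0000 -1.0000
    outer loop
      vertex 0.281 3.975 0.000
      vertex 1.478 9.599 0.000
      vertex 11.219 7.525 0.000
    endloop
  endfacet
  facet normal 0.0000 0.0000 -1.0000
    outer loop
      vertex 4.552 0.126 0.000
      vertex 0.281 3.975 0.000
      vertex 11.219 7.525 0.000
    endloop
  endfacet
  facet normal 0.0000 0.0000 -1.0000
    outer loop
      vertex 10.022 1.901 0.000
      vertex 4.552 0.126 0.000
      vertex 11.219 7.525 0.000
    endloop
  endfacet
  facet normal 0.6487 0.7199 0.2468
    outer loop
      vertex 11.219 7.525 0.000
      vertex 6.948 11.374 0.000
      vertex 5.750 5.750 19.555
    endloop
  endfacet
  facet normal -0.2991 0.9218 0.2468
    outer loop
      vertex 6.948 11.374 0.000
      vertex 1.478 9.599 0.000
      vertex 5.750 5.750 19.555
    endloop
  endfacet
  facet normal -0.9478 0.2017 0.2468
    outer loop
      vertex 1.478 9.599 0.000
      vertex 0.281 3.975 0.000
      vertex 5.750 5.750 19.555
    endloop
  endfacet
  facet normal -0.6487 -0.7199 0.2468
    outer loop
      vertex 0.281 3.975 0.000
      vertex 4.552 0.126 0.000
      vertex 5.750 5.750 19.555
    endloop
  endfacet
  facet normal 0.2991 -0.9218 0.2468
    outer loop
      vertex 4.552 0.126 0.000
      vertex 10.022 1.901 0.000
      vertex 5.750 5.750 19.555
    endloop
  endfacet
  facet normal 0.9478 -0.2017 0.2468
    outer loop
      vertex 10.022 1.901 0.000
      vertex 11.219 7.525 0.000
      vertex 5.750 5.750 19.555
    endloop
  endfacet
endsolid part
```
; perimeter-only toolpath
G21 ; units = mm
G90 ; absolute positioning
G28 ; home
; layer 1
G0 Z2.794
G0 X10.438 Y7.271
G1 X6.777 Y10.571
G1 X2.088 Y9.049
G1 X1.062 Y4.229
G1 X4.723 Y0.929
G1 X9.412 Y2.451
G1 X10.438 Y7.271
; layer 2
G0 Z5.587
G0 X9.656 Y7.018
G1 X6.606 Y9.767
G1 X2.699 Y8.499
G1 X1.844 Y4.482
G1 X4.894 Y1.733
G1 X8.801 Y3.001
G1 X9.656 Y7.018
; layer 3
G0 Z8.381
G0 X8.875 Y6.764
G1 X6.435 Y8.964
G1 X3.309 Y7.949
G1 X2.625 Y4.736
G1 X5.065 Y2.536
G1 X8.191 Y3.551
G1 X8.875 Y6.764
; layer 4
G0 Z11.174
G0 X8.094 Y6.511
G1 X6.263 Y8.160
G1 X3.919 Y7.400
G1 X3.406 Y4.989
G1 X5.237 Y3.340
G1 X7.581 Y4.100
G1 X8.094 Y6.511
; layer 5
G0 Z13.968
G0 X7.313 Y6.257
G1 X6.092 Y7.357
G1 X4.529 Y6.850
G1 X4.187 Y5.243
G1 X5.408 Y4.143
G1 X6.971 Y4.650
G1 X7.313 Y6.257
; layer 6
G0 Z16.761
G0 X6.531 Y6.004
G1 X5.921 Y6.553
G1 X5.140 Y6.300
G1 X4.969 Y5.496
G1 X5.579 Y4.947
G1 X6.360 Y5.200
G1 X6.531 Y6.004
M2 ; end

The solid is a regular 6-sided pyramid, base circumscribed radius ≈ 5.75 mm, apex at z ≈ 19.6 mm. Slicing at Δz = 2.794 mm — 7 equal slices spanning the solid's height, so layer i sits at z = i·h/7 — gives 6 non-empty perimeters. Each is a 6-segment closed polygon; G0 lifts to the layer z and rapids to the start vertex, then G1 traces the edges. The cross-section shrinks linearly with z (the slice at the apex is degenerate and omitted).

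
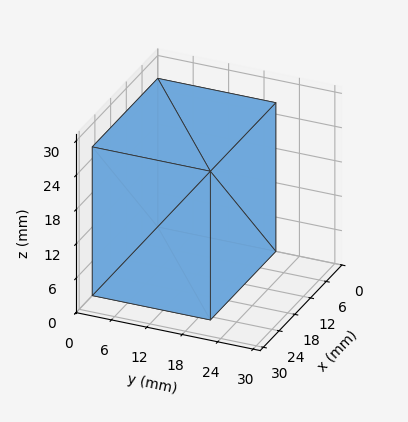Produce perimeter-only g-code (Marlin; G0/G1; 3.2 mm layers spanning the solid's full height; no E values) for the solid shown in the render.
Reading the render: the shape is a rectangular box, roughly 25 × 20 mm footprint and 26 mm tall (dimensions read to the nearest mm from the axis ticks). For the g-code, the solid's height is divided into equal slices at the stated Δz and each level perimeter traced with G1 moves after a G0 lift.

; perimeter-only toolpath
G21 ; units = mm
G90 ; absolute positioning
G28 ; home
; layer 1
G0 Z3.2
G0 X0.0 Y0.0
G1 X25.0 Y0.0
G1 X25.0 Y20.0
G1 X0.0 Y20.0
G1 X0.0 Y0.0
; layer 2
G0 Z6.5
G0 X0.0 Y0.0
G1 X25.0 Y0.0
G1 X25.0 Y20.0
G1 X0.0 Y20.0
G1 X0.0 Y0.0
; layer 3
G0 Z9.8
G0 X0.0 Y0.0
G1 X25.0 Y0.0
G1 X25.0 Y20.0
G1 X0.0 Y20.0
G1 X0.0 Y0.0
; layer 4
G0 Z13.0
G0 X0.0 Y0.0
G1 X25.0 Y0.0
G1 X25.0 Y20.0
G1 X0.0 Y20.0
G1 X0.0 Y0.0
; layer 5
G0 Z16.2
G0 X0.0 Y0.0
G1 X25.0 Y0.0
G1 X25.0 Y20.0
G1 X0.0 Y20.0
G1 X0.0 Y0.0
; layer 6
G0 Z19.5
G0 X0.0 Y0.0
G1 X25.0 Y0.0
G1 X25.0 Y20.0
G1 X0.0 Y20.0
G1 X0.0 Y0.0
; layer 7
G0 Z22.8
G0 X0.0 Y0.0
G1 X25.0 Y0.0
G1 X25.0 Y20.0
G1 X0.0 Y20.0
G1 X0.0 Y0.0
; layer 8
G0 Z26.0
G0 X0.0 Y0.0
G1 X25.0 Y0.0
G1 X25.0 Y20.0
G1 X0.0 Y20.0
G1 X0.0 Y0.0
M2 ; end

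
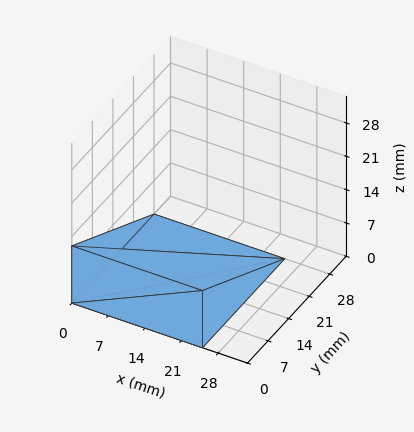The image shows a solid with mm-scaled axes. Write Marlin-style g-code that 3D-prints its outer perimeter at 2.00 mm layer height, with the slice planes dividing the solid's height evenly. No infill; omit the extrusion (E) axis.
Reading the render: the shape is a wedge (ramp): 25 × 28 mm base, rising to 12 mm along the y=0 edge and sloping linearly to z=0 at y=28 (dimensions read to the nearest mm from the axis ticks). For the g-code, the solid's height is divided into equal slices at the stated Δz and each level perimeter traced with G1 moves after a G0 lift.

; perimeter-only toolpath
G21 ; units = mm
G90 ; absolute positioning
G28 ; home
; layer 1
G0 Z2.00
G0 X0.00 Y0.00
G1 X25.00 Y0.00
G1 X25.00 Y23.33
G1 X0.00 Y23.33
G1 X0.00 Y0.00
; layer 2
G0 Z4.00
G0 X0.00 Y0.00
G1 X25.00 Y0.00
G1 X25.00 Y18.67
G1 X0.00 Y18.67
G1 X0.00 Y0.00
; layer 3
G0 Z6.00
G0 X0.00 Y0.00
G1 X25.00 Y0.00
G1 X25.00 Y14.00
G1 X0.00 Y14.00
G1 X0.00 Y0.00
; layer 4
G0 Z8.00
G0 X0.00 Y0.00
G1 X25.00 Y0.00
G1 X25.00 Y9.33
G1 X0.00 Y9.33
G1 X0.00 Y0.00
; layer 5
G0 Z10.00
G0 X0.00 Y0.00
G1 X25.00 Y0.00
G1 X25.00 Y4.67
G1 X0.00 Y4.67
G1 X0.00 Y0.00
M2 ; end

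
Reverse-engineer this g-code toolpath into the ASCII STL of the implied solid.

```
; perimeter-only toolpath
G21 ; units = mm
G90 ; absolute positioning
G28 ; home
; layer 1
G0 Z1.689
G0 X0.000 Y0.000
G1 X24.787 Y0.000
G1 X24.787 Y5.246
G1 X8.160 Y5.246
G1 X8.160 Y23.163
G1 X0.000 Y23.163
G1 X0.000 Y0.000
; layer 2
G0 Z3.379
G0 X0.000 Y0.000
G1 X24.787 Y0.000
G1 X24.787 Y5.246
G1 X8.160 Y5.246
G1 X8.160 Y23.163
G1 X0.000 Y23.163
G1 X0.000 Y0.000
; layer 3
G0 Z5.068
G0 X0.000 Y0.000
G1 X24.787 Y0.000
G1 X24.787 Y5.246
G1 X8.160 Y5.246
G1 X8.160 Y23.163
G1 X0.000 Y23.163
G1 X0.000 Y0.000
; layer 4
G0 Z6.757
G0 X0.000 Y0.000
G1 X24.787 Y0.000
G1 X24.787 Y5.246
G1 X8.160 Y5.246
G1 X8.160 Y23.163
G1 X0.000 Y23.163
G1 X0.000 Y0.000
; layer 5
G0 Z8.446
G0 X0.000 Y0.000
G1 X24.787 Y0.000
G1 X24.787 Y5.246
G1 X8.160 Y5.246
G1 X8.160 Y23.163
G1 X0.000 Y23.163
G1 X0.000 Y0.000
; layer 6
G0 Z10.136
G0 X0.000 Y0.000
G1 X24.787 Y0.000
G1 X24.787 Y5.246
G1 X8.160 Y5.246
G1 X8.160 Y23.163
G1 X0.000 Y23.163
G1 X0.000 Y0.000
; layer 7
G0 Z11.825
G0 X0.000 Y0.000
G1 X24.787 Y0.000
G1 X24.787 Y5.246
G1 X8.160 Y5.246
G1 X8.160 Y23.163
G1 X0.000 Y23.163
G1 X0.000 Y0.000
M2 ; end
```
solid part
  facet normal 0.0000 0.0000 -1.0000
    outer loop
      vertex 24.787 5.246 0.000
      vertex 24.787 0.000 0.000
      vertex 0.000 0.000 0.000
    endloop
  endfacet
  facet normal 0.0000 0.0000 -1.0000
    outer loop
      vertex 8.160 5.246 0.000
      vertex 24.787 5.246 0.000
      vertex 0.000 0.000 0.000
    endloop
  endfacet
  facet normal 0.0000 0.0000 -1.0000
    outer loop
      vertex 8.160 23.163 0.000
      vertex 8.160 5.246 0.000
      vertex 0.000 0.000 0.000
    endloop
  endfacet
  facet normal 0.0000 0.0000 -1.0000
    outer loop
      vertex 0.000 23.163 0.000
      vertex 8.160 23.163 0.000
      vertex 0.000 0.000 0.000
    endloop
  endfacet
  facet normal 0.0000 0.0000 1.0000
    outer loop
      vertex 0.000 0.000 11.825
      vertex 24.787 0.000 11.825
      vertex 24.787 5.246 11.825
    endloop
  endfacet
  facet normal 0.0000 0.0000 1.0000
    outer loop
      vertex 0.000 0.000 11.825
      vertex 24.787 5.246 11.825
      vertex 8.160 5.246 11.825
    endloop
  endfacet
  facet normal 0.0000 0.0000 1.0000
    outer loop
      vertex 0.000 0.000 11.825
      vertex 8.160 5.246 11.825
      vertex 8.160 23.163 11.825
    endloop
  endfacet
  facet normal 0.0000 0.0000 1.0000
    outer loop
      vertex 0.000 0.000 11.825
      vertex 8.160 23.163 11.825
      vertex 0.000 23.163 11.825
    endloop
  endfacet
  facet normal 0.0000 -1.0000 0.0000
    outer loop
      vertex 0.000 0.000 0.000
      vertex 24.787 0.000 0.000
      vertex 24.787 0.000 11.825
    endloop
  endfacet
  facet normal 0.0000 -1.0000 0.0000
    outer loop
      vertex 0.000 0.000 0.000
      vertex 24.787 0.000 11.825
      vertex 0.000 0.000 11.825
    endloop
  endfacet
  facet normal 1.0000 0.0000 0.0000
    outer loop
      vertex 24.787 0.000 0.000
      vertex 24.787 5.246 0.000
      vertex 24.787 5.246 11.825
    endloop
  endfacet
  facet normal 1.0000 0.0000 0.0000
    outer loop
      vertex 24.787 0.000 0.000
      vertex 24.787 5.246 11.825
      vertex 24.787 0.000 11.825
    endloop
  endfacet
  facet normal 0.0000 1.0000 0.0000
    outer loop
      vertex 24.787 5.246 0.000
      vertex 8.160 5.246 0.000
      vertex 8.160 5.246 11.825
    endloop
  endfacet
  facet normal 0.0000 1.0000 0.0000
    outer loop
      vertex 24.787 5.246 0.000
      vertex 8.160 5.246 11.825
      vertex 24.787 5.246 11.825
    endloop
  endfacet
  facet normal 1.0000 0.0000 0.0000
    outer loop
      vertex 8.160 5.246 0.000
      vertex 8.160 23.163 0.000
      vertex 8.160 23.163 11.825
    endloop
  endfacet
  facet normal 1.0000 0.0000 0.0000
    outer loop
      vertex 8.160 5.246 0.000
      vertex 8.160 23.163 11.825
      vertex 8.160 5.246 11.825
    endloop
  endfacet
  facet normal 0.0000 1.0000 0.0000
    outer loop
      vertex 8.160 23.163 0.000
      vertex 0.000 23.163 0.000
      vertex 0.000 23.163 11.825
    endloop
  endfacet
  facet normal 0.0000 1.0000 0.0000
    outer loop
      vertex 8.160 23.163 0.000
      vertex 0.000 23.163 11.825
      vertex 8.160 23.163 11.825
    endloop
  endfacet
  facet normal -1.0000 0.0000 0.0000
    outer loop
      vertex 0.000 23.163 0.000
      vertex 0.000 0.000 0.000
      vertex 0.000 0.000 11.825
    endloop
  endfacet
  facet normal -1.0000 0.0000 0.0000
    outer loop
      vertex 0.000 23.163 0.000
      vertex 0.000 0.000 11.825
      vertex 0.000 23.163 11.825
    endloop
  endfacet
endsolid part

The G0 Z moves step by Δz≈1.689 mm. Every layer's G1 loop is the same polygon, so the solid is a straight extrusion of it from z=0 to z≈11.8. Closing with flat bottom and top caps and triangulating gives 20 facets — an L-shaped prism: outer 24.8 × 23.2 mm, arm thicknesses ≈ 5.25 mm (horizontal) and 8.16 mm (vertical), extruded 11.8 mm in z.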